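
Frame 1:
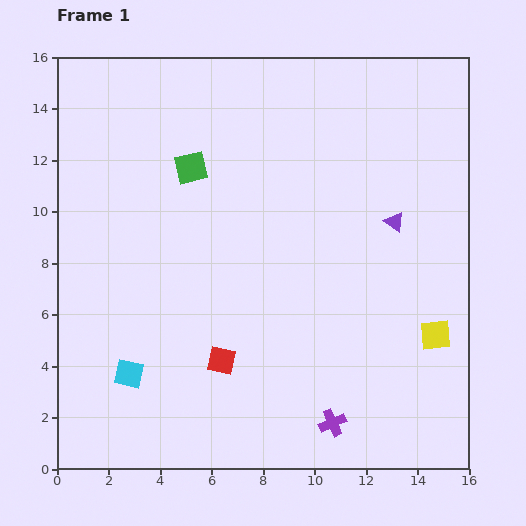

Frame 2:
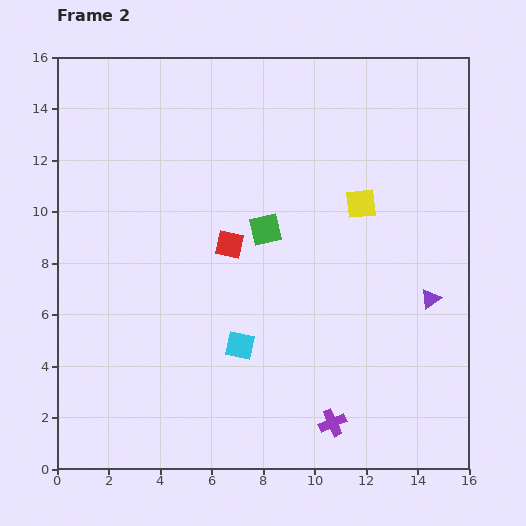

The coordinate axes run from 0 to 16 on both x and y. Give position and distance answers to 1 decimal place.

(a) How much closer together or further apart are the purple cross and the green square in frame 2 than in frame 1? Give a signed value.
-3.4

Distance in frame 1: 11.3. Distance in frame 2: 7.9.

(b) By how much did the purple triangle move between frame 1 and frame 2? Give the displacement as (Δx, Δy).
(1.4, -3.0)

The purple triangle was at (13.1, 9.6) in frame 1 and (14.5, 6.6) in frame 2.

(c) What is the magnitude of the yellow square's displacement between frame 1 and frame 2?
5.9

The yellow square moved from (14.7, 5.2) to (11.8, 10.3), a distance of √(2.9² + 5.1²) ≈ 5.9.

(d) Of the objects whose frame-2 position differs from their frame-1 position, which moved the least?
the purple triangle

(moved 3.3)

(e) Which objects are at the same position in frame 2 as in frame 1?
the purple cross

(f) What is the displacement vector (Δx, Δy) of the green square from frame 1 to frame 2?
(2.9, -2.4)

The green square was at (5.2, 11.7) in frame 1 and (8.1, 9.3) in frame 2.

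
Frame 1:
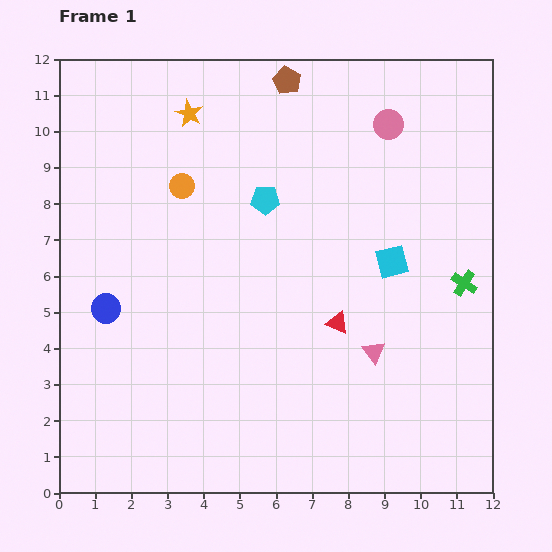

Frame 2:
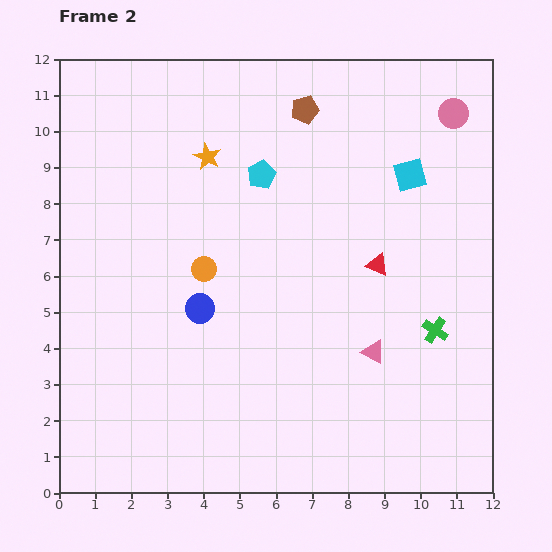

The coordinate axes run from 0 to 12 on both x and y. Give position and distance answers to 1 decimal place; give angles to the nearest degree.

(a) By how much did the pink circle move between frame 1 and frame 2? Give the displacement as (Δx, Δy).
(1.8, 0.3)

The pink circle was at (9.1, 10.2) in frame 1 and (10.9, 10.5) in frame 2.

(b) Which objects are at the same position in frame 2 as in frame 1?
the pink triangle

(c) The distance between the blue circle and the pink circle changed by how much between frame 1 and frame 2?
-0.5

Distance in frame 1: 9.3. Distance in frame 2: 8.8.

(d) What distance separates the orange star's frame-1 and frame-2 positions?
1.3

The orange star moved from (3.6, 10.5) to (4.1, 9.3), a distance of √(0.5² + 1.2²) ≈ 1.3.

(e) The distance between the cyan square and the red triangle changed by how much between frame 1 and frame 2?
+0.4

Distance in frame 1: 2.3. Distance in frame 2: 2.7.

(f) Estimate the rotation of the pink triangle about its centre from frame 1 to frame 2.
25° counter-clockwise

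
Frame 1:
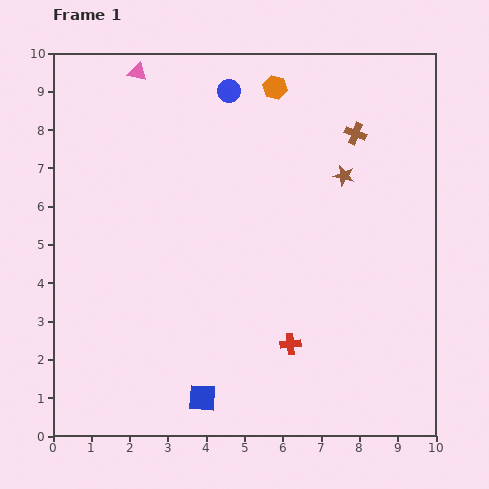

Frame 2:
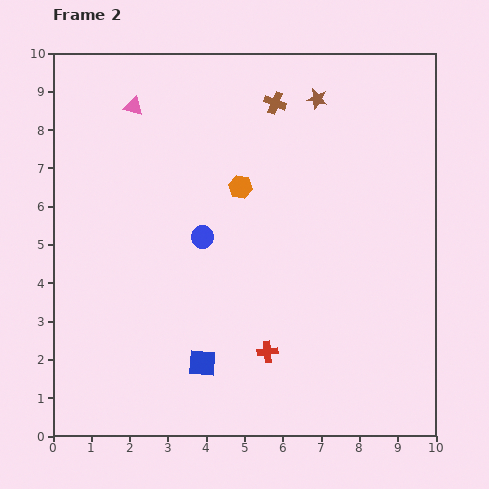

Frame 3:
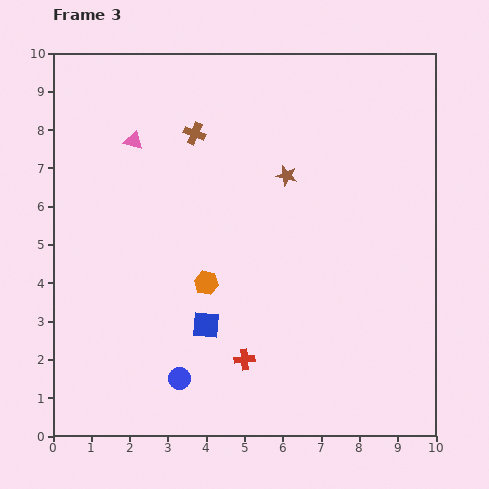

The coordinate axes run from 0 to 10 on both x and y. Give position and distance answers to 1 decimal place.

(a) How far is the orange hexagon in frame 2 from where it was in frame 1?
2.8

The orange hexagon moved from (5.8, 9.1) to (4.9, 6.5), a distance of √(0.9² + 2.6²) ≈ 2.8.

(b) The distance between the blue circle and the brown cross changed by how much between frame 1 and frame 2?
+0.5

Distance in frame 1: 3.5. Distance in frame 2: 4.0.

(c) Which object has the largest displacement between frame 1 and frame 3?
the blue circle

(moved 7.6; next 5.4)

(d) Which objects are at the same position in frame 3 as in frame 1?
none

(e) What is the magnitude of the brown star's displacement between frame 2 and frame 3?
2.2

The brown star moved from (6.9, 8.8) to (6.1, 6.8), a distance of √(0.8² + 2.0²) ≈ 2.2.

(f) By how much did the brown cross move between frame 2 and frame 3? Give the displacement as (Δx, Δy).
(-2.1, -0.8)

The brown cross was at (5.8, 8.7) in frame 2 and (3.7, 7.9) in frame 3.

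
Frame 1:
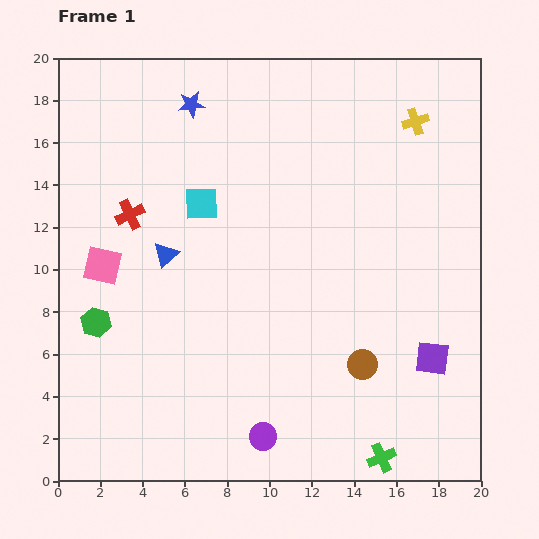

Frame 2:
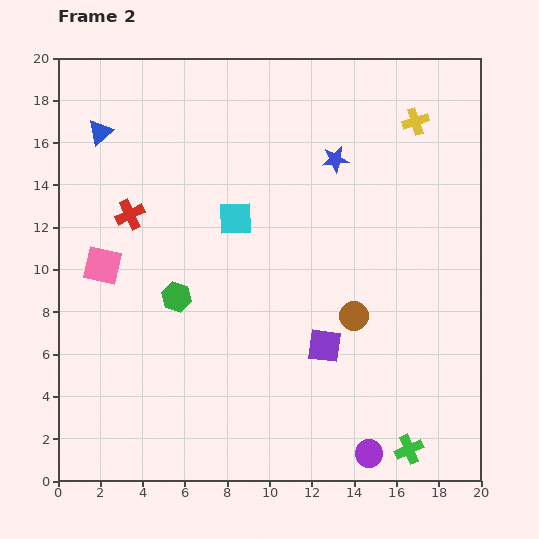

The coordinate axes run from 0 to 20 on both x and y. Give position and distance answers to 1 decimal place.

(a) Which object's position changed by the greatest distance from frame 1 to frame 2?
the blue star

(moved 7.3; next 6.6)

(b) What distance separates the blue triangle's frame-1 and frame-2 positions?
6.6

The blue triangle moved from (5.1, 10.7) to (2.0, 16.5), a distance of √(3.1² + 5.8²) ≈ 6.6.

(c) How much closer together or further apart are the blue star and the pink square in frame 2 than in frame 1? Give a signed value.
+3.4

Distance in frame 1: 8.7. Distance in frame 2: 12.1.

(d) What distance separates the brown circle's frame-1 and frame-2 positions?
2.3

The brown circle moved from (14.4, 5.5) to (14.0, 7.8), a distance of √(0.4² + 2.3²) ≈ 2.3.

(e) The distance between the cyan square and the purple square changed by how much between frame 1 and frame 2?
-5.8

Distance in frame 1: 13.1. Distance in frame 2: 7.3.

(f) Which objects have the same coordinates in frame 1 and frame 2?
the yellow cross, the red cross, the pink square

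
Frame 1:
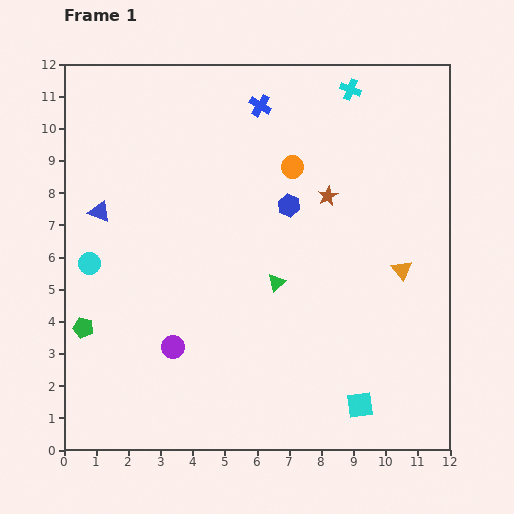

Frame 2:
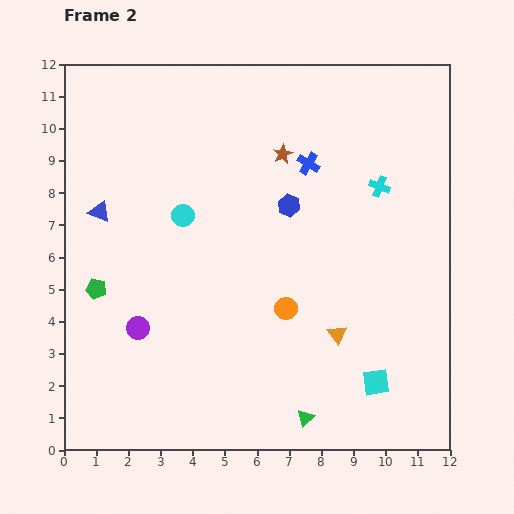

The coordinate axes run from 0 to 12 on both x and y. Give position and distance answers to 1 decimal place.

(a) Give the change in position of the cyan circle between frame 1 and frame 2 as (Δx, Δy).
(2.9, 1.5)

The cyan circle was at (0.8, 5.8) in frame 1 and (3.7, 7.3) in frame 2.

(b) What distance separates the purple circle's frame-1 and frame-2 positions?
1.3

The purple circle moved from (3.4, 3.2) to (2.3, 3.8), a distance of √(1.1² + 0.6²) ≈ 1.3.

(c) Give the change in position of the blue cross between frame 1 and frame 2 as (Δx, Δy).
(1.5, -1.8)

The blue cross was at (6.1, 10.7) in frame 1 and (7.6, 8.9) in frame 2.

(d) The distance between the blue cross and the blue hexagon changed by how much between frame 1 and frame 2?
-1.8

Distance in frame 1: 3.2. Distance in frame 2: 1.4.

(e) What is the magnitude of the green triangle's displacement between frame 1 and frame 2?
4.3

The green triangle moved from (6.6, 5.2) to (7.5, 1.0), a distance of √(0.9² + 4.2²) ≈ 4.3.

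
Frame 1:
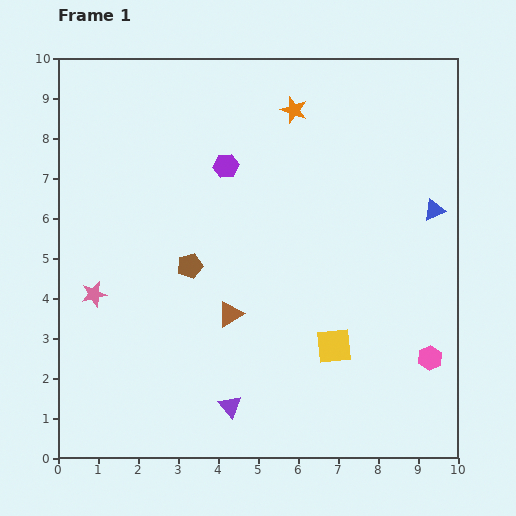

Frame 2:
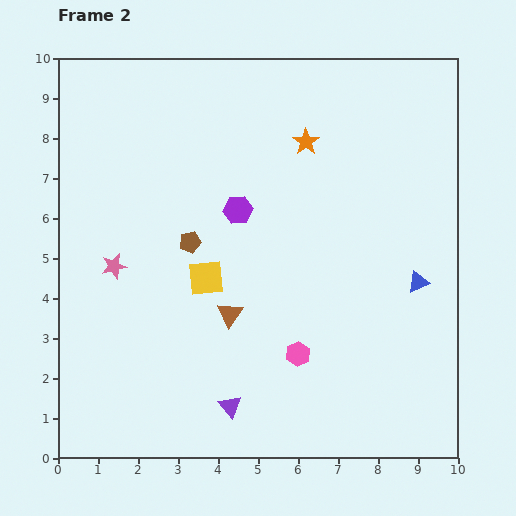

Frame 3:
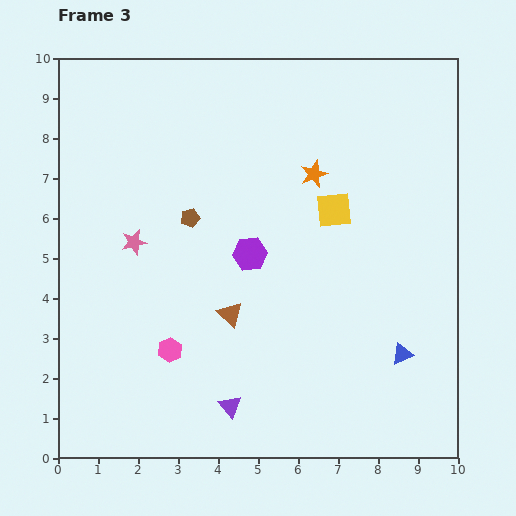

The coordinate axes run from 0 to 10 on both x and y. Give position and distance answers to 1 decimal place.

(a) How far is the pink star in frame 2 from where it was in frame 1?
0.9

The pink star moved from (0.9, 4.1) to (1.4, 4.8), a distance of √(0.5² + 0.7²) ≈ 0.9.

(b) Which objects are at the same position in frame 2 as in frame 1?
the purple triangle, the brown triangle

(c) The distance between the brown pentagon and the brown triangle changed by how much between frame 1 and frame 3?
+1.0

Distance in frame 1: 1.6. Distance in frame 3: 2.6.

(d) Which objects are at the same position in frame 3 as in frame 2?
the purple triangle, the brown triangle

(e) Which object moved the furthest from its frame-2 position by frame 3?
the yellow square

(moved 3.6; next 3.2)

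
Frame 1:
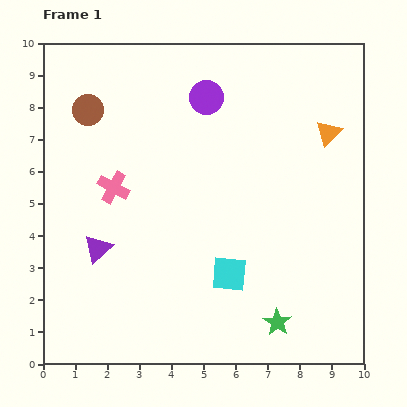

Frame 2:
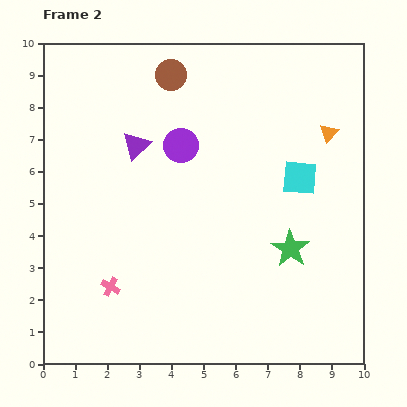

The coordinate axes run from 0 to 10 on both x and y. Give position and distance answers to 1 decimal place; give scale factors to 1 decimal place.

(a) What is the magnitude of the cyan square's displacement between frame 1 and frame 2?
3.7

The cyan square moved from (5.8, 2.8) to (8.0, 5.8), a distance of √(2.2² + 3.0²) ≈ 3.7.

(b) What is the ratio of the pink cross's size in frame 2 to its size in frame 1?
0.6×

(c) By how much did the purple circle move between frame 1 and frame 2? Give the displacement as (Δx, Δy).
(-0.8, -1.5)

The purple circle was at (5.1, 8.3) in frame 1 and (4.3, 6.8) in frame 2.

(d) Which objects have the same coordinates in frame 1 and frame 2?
the orange triangle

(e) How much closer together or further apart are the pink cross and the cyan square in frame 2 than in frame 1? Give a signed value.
+2.3

Distance in frame 1: 4.5. Distance in frame 2: 6.8.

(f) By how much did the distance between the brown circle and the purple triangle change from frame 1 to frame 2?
-1.8

Distance in frame 1: 4.3. Distance in frame 2: 2.5.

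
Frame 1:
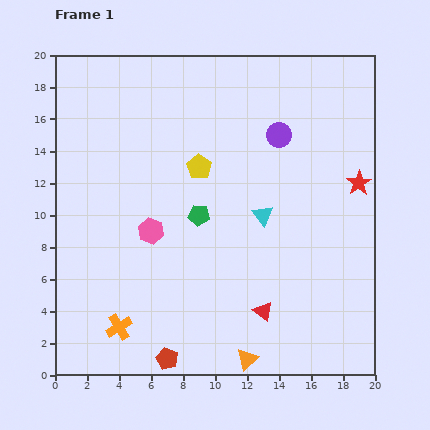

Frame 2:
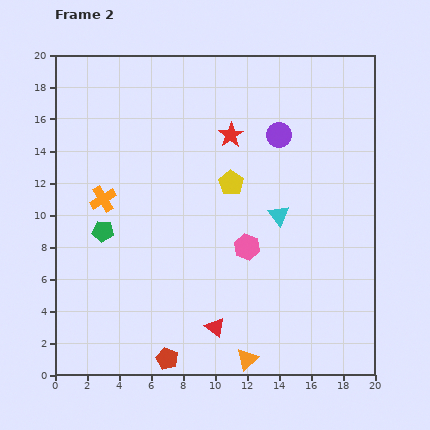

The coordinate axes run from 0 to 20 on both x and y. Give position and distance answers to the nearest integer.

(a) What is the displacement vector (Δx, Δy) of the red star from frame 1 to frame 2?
(-8, 3)

The red star was at (19, 12) in frame 1 and (11, 15) in frame 2.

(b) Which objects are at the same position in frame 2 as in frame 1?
the red pentagon, the orange triangle, the purple circle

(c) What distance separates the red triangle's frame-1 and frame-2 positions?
3

The red triangle moved from (13, 4) to (10, 3), a distance of √(3² + 1²) ≈ 3.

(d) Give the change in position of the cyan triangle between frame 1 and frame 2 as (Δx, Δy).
(1, 0)

The cyan triangle was at (13, 10) in frame 1 and (14, 10) in frame 2.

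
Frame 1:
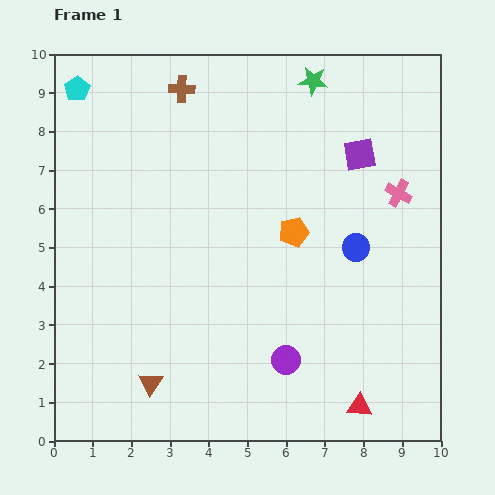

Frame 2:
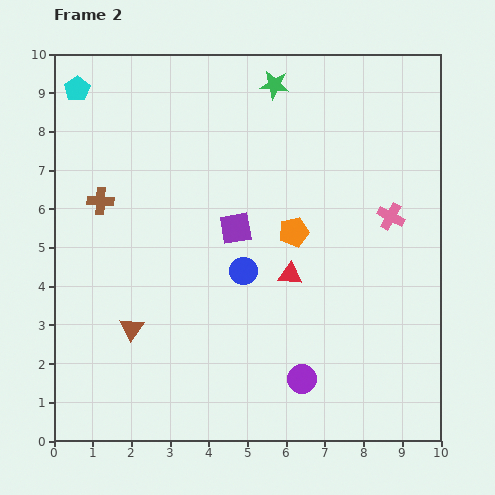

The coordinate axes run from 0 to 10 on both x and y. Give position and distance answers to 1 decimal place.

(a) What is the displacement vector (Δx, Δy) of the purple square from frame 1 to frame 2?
(-3.2, -1.9)

The purple square was at (7.9, 7.4) in frame 1 and (4.7, 5.5) in frame 2.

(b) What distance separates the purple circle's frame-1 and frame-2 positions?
0.6

The purple circle moved from (6.0, 2.1) to (6.4, 1.6), a distance of √(0.4² + 0.5²) ≈ 0.6.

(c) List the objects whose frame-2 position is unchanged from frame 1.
the cyan pentagon, the orange pentagon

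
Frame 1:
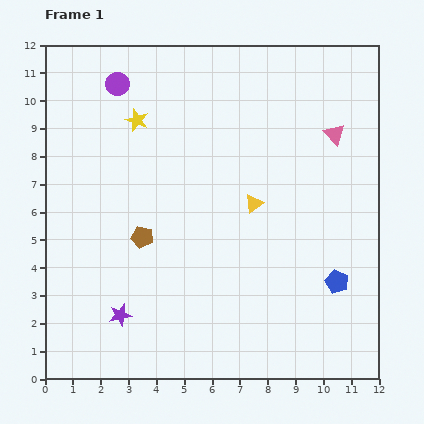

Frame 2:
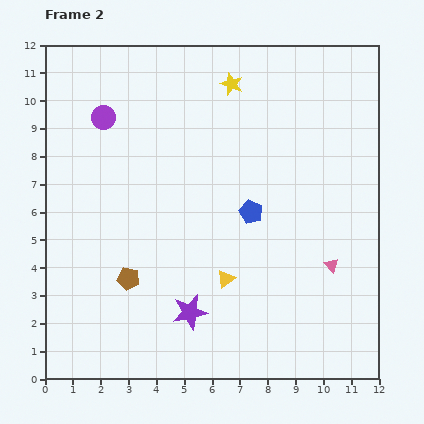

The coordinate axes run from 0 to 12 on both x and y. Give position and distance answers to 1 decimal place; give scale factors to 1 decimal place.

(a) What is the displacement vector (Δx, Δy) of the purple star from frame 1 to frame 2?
(2.5, 0.1)

The purple star was at (2.7, 2.3) in frame 1 and (5.2, 2.4) in frame 2.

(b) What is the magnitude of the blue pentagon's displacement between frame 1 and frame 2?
4.0

The blue pentagon moved from (10.5, 3.5) to (7.4, 6.0), a distance of √(3.1² + 2.5²) ≈ 4.0.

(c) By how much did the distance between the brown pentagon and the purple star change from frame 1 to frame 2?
-0.4

Distance in frame 1: 2.9. Distance in frame 2: 2.5.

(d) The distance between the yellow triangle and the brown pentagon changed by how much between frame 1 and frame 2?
-0.7

Distance in frame 1: 4.2. Distance in frame 2: 3.5.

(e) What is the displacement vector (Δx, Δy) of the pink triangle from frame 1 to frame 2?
(-0.1, -4.7)

The pink triangle was at (10.4, 8.8) in frame 1 and (10.3, 4.1) in frame 2.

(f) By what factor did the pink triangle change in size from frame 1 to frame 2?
0.7×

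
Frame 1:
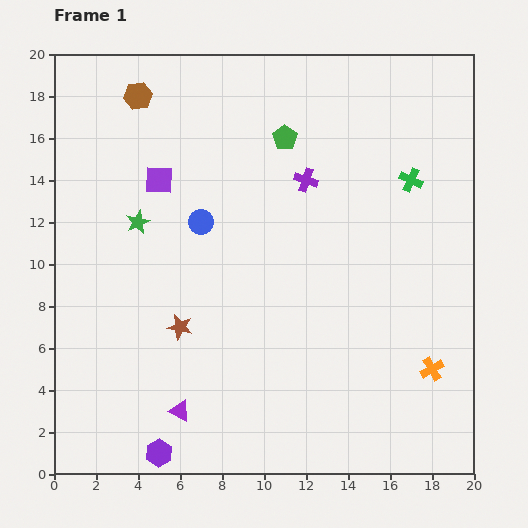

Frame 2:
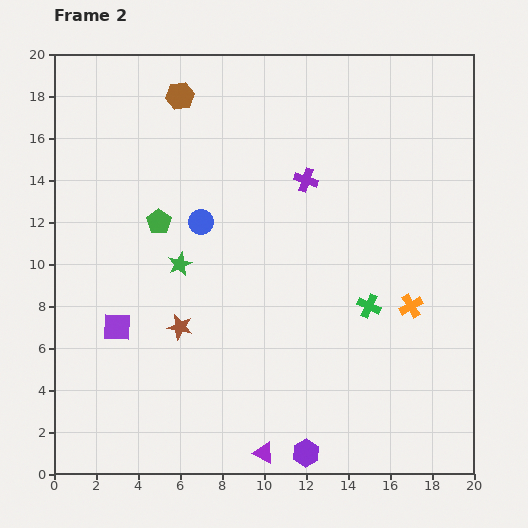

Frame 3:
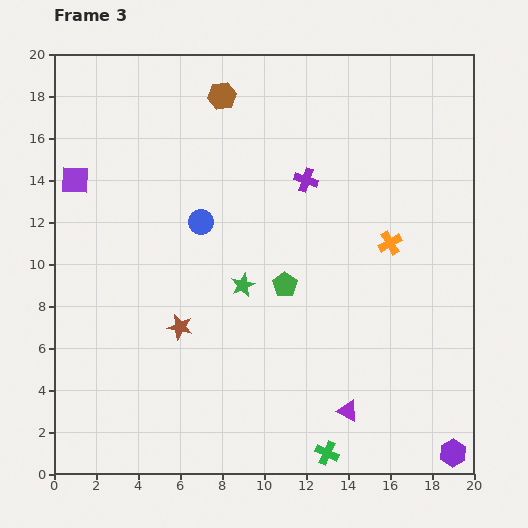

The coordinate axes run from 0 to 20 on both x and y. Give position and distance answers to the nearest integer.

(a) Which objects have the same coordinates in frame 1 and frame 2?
the purple cross, the brown star, the blue circle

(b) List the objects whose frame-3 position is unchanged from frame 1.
the purple cross, the brown star, the blue circle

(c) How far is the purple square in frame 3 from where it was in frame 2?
7

The purple square moved from (3, 7) to (1, 14), a distance of √(2² + 7²) ≈ 7.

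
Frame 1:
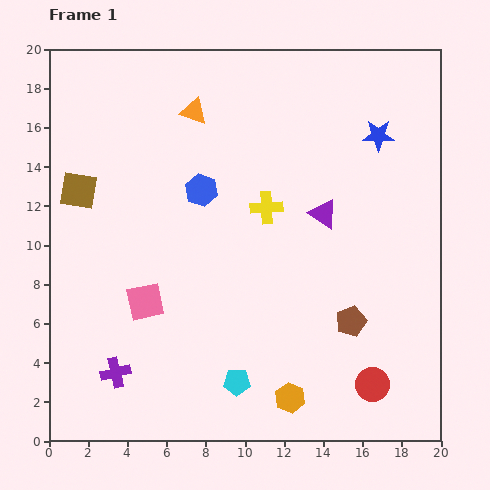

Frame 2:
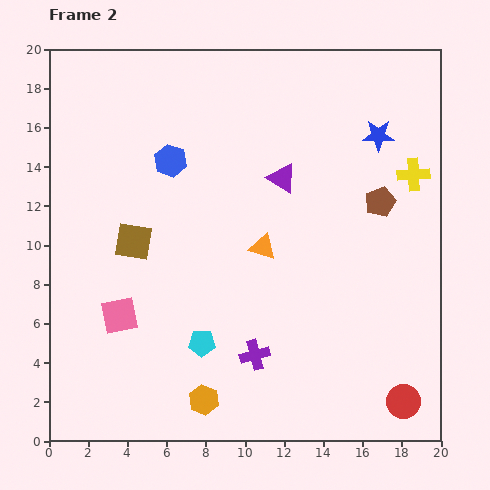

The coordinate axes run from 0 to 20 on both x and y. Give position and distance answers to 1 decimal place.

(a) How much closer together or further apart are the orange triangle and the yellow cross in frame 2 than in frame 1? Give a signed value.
+2.4

Distance in frame 1: 6.1. Distance in frame 2: 8.5.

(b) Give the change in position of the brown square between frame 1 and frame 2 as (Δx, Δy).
(2.8, -2.6)

The brown square was at (1.5, 12.8) in frame 1 and (4.3, 10.2) in frame 2.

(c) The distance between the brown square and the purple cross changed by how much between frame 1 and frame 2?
-1.0

Distance in frame 1: 9.5. Distance in frame 2: 8.5.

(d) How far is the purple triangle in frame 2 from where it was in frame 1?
2.8

The purple triangle moved from (14.0, 11.6) to (11.9, 13.4), a distance of √(2.1² + 1.8²) ≈ 2.8.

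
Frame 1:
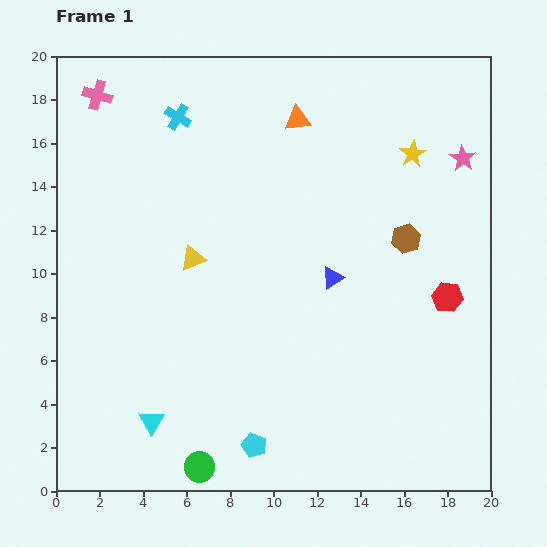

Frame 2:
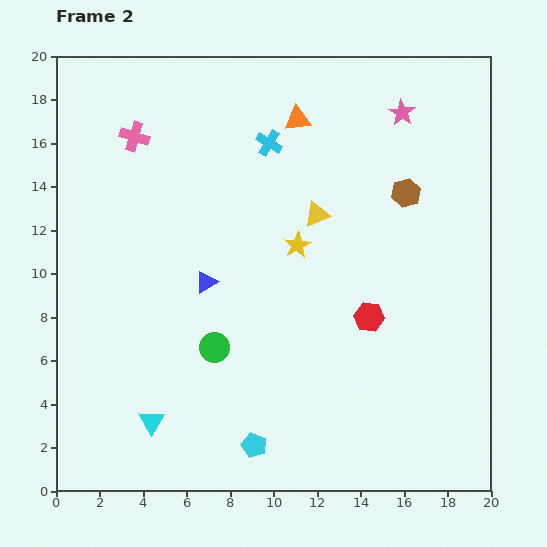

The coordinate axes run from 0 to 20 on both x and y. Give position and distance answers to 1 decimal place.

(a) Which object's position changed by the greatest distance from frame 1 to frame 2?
the yellow star

(moved 6.8; next 6.0)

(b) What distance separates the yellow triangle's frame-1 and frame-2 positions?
6.0

The yellow triangle moved from (6.3, 10.7) to (12.0, 12.7), a distance of √(5.7² + 2.0²) ≈ 6.0.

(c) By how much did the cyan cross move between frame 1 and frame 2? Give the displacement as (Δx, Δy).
(4.2, -1.2)

The cyan cross was at (5.6, 17.2) in frame 1 and (9.8, 16.0) in frame 2.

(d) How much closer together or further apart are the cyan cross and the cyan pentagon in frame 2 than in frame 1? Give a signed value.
-1.6

Distance in frame 1: 15.5. Distance in frame 2: 13.9.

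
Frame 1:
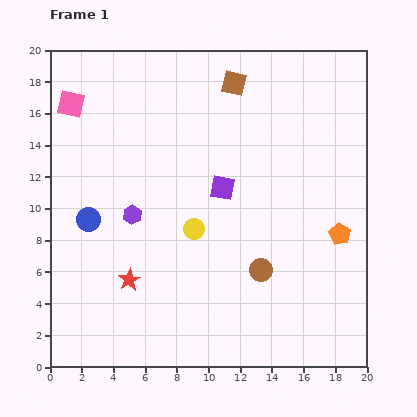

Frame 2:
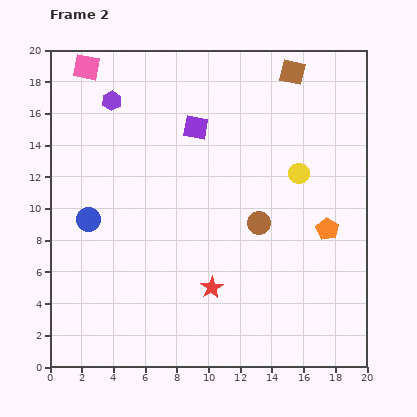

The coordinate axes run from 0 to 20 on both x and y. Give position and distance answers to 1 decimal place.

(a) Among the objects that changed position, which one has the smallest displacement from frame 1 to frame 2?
the orange pentagon

(moved 0.9)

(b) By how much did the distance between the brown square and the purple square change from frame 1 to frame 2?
+0.4

Distance in frame 1: 6.6. Distance in frame 2: 7.0.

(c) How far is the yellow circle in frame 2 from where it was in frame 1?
7.5

The yellow circle moved from (9.1, 8.7) to (15.7, 12.2), a distance of √(6.6² + 3.5²) ≈ 7.5.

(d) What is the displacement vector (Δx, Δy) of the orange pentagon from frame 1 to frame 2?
(-0.8, 0.3)

The orange pentagon was at (18.3, 8.4) in frame 1 and (17.5, 8.7) in frame 2.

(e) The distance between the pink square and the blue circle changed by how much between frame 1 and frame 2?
+2.2

Distance in frame 1: 7.4. Distance in frame 2: 9.6.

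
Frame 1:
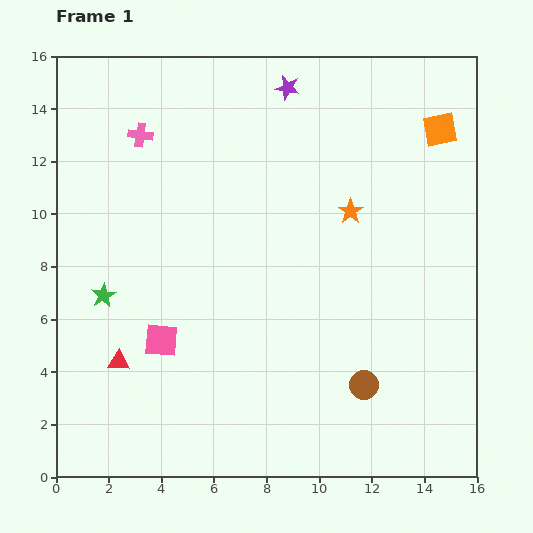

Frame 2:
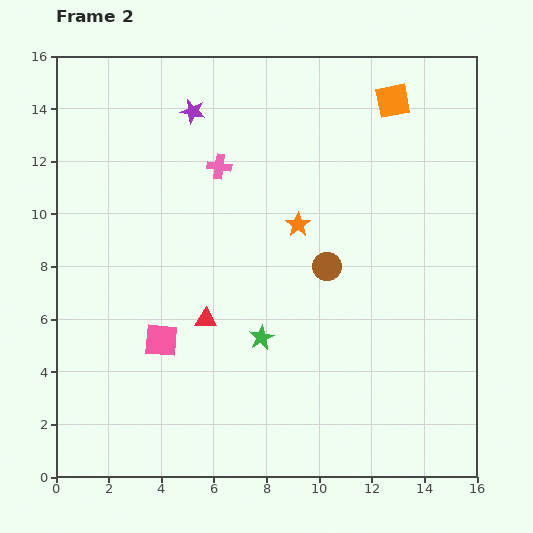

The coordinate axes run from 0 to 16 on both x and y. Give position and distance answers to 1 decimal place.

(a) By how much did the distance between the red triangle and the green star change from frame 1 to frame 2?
-0.4

Distance in frame 1: 2.6. Distance in frame 2: 2.2.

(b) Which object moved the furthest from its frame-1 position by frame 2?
the green star

(moved 6.2; next 4.7)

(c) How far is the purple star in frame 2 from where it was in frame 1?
3.7

The purple star moved from (8.8, 14.8) to (5.2, 13.9), a distance of √(3.6² + 0.9²) ≈ 3.7.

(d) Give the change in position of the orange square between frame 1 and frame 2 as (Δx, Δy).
(-1.8, 1.1)

The orange square was at (14.6, 13.2) in frame 1 and (12.8, 14.3) in frame 2.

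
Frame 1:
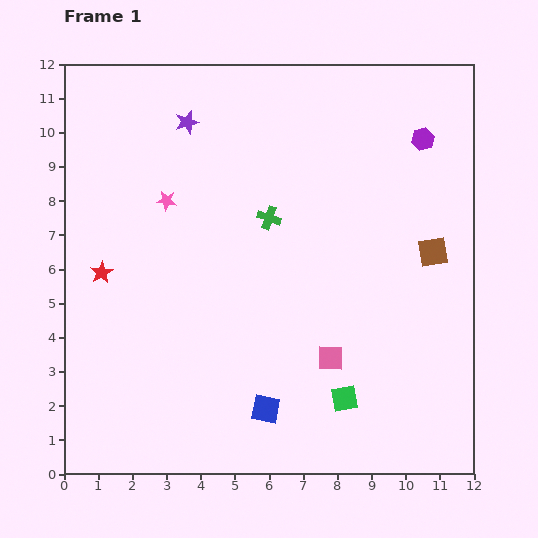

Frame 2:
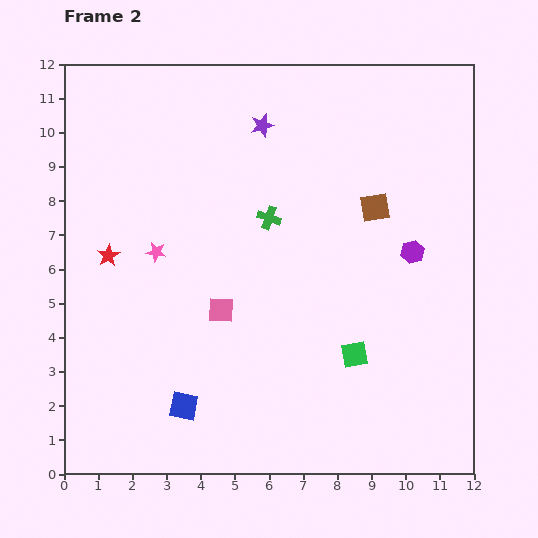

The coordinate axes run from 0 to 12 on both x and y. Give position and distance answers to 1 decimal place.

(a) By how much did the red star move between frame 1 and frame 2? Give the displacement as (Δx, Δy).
(0.2, 0.5)

The red star was at (1.1, 5.9) in frame 1 and (1.3, 6.4) in frame 2.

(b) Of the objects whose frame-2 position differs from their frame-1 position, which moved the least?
the red star

(moved 0.5)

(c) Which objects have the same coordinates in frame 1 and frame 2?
the green cross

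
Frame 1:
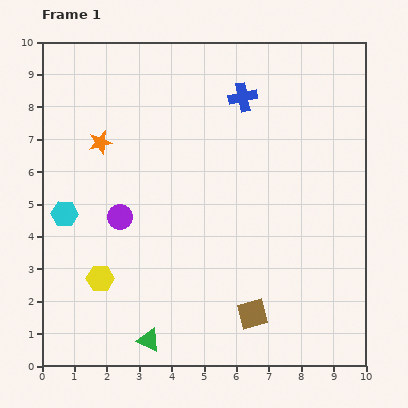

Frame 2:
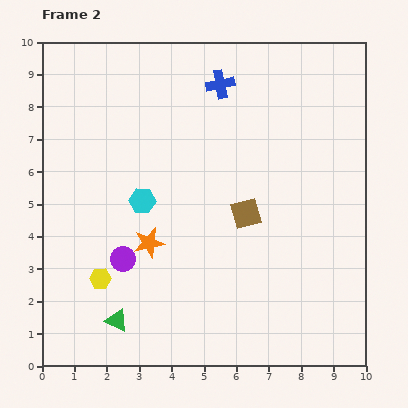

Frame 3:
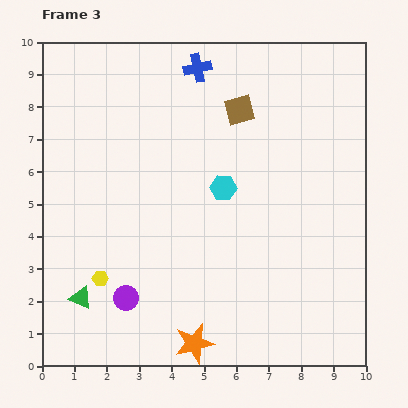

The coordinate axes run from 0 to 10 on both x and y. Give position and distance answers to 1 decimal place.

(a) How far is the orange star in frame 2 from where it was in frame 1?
3.4

The orange star moved from (1.8, 6.9) to (3.3, 3.8), a distance of √(1.5² + 3.1²) ≈ 3.4.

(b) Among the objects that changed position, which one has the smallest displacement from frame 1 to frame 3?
the blue cross

(moved 1.7)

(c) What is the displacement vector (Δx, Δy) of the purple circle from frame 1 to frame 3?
(0.2, -2.5)

The purple circle was at (2.4, 4.6) in frame 1 and (2.6, 2.1) in frame 3.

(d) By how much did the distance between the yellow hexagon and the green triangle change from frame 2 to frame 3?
-0.6

Distance in frame 2: 1.4. Distance in frame 3: 0.8.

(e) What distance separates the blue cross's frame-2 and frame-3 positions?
0.9

The blue cross moved from (5.5, 8.7) to (4.8, 9.2), a distance of √(0.7² + 0.5²) ≈ 0.9.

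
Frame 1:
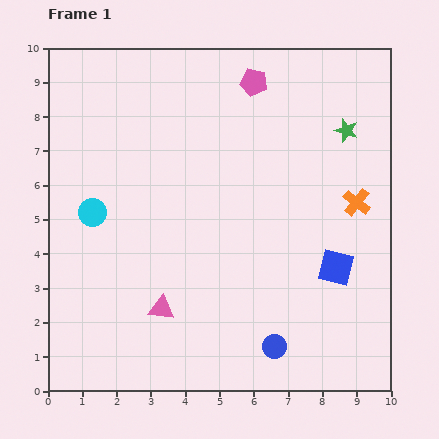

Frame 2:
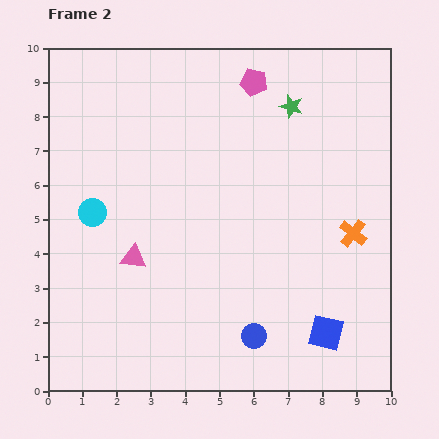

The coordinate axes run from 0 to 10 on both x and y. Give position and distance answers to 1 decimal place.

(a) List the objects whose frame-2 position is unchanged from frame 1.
the cyan circle, the pink pentagon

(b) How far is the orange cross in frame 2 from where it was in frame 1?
0.9

The orange cross moved from (9.0, 5.5) to (8.9, 4.6), a distance of √(0.1² + 0.9²) ≈ 0.9.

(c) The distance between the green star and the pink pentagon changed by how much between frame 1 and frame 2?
-1.7

Distance in frame 1: 3.0. Distance in frame 2: 1.3.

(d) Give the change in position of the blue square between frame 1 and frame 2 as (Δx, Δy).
(-0.3, -1.9)

The blue square was at (8.4, 3.6) in frame 1 and (8.1, 1.7) in frame 2.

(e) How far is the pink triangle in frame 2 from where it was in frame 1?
1.7

The pink triangle moved from (3.3, 2.4) to (2.5, 3.9), a distance of √(0.8² + 1.5²) ≈ 1.7.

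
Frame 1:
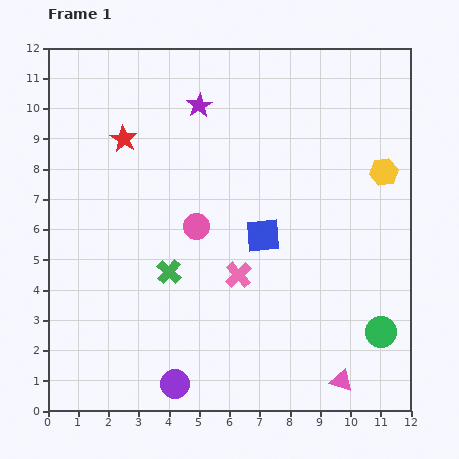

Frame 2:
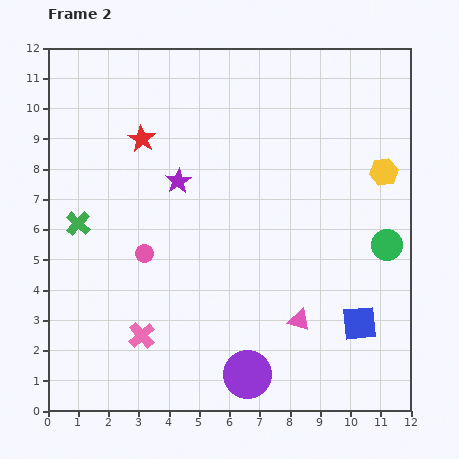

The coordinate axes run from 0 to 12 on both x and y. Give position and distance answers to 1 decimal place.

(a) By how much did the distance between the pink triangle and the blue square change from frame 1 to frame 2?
-3.5

Distance in frame 1: 5.5. Distance in frame 2: 2.0.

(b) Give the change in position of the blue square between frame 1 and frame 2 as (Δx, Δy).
(3.2, -2.9)

The blue square was at (7.1, 5.8) in frame 1 and (10.3, 2.9) in frame 2.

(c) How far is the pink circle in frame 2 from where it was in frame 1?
1.9

The pink circle moved from (4.9, 6.1) to (3.2, 5.2), a distance of √(1.7² + 0.9²) ≈ 1.9.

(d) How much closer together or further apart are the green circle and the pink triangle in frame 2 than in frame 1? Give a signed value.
+1.7

Distance in frame 1: 2.1. Distance in frame 2: 3.8.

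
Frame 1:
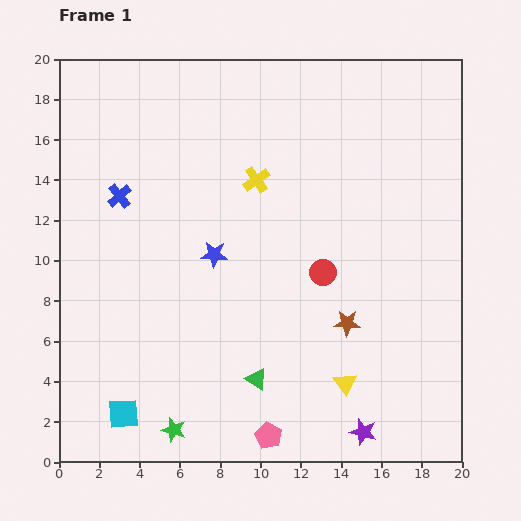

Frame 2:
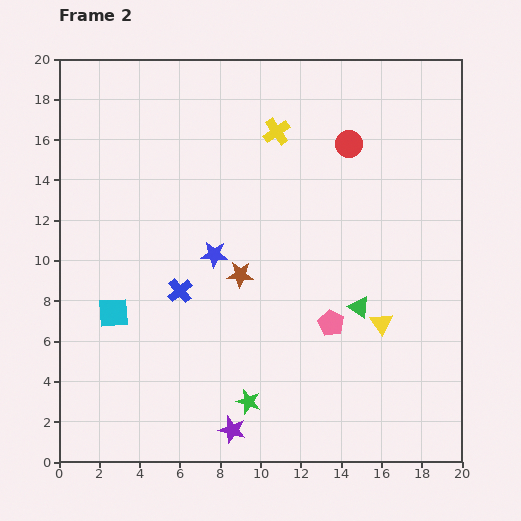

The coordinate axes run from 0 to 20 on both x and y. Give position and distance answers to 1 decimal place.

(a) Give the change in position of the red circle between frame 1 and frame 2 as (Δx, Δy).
(1.3, 6.4)

The red circle was at (13.1, 9.4) in frame 1 and (14.4, 15.8) in frame 2.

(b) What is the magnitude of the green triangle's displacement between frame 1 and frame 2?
6.2

The green triangle moved from (9.8, 4.1) to (14.9, 7.7), a distance of √(5.1² + 3.6²) ≈ 6.2.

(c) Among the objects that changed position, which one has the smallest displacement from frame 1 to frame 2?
the yellow cross

(moved 2.6)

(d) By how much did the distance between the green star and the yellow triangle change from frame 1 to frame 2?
-1.1

Distance in frame 1: 8.8. Distance in frame 2: 7.7.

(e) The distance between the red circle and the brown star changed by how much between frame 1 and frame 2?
+5.7

Distance in frame 1: 2.8. Distance in frame 2: 8.5.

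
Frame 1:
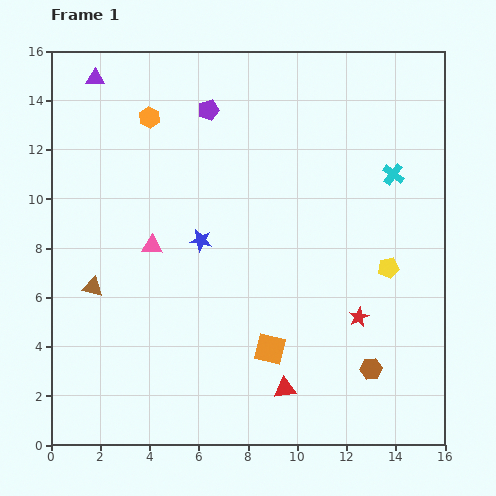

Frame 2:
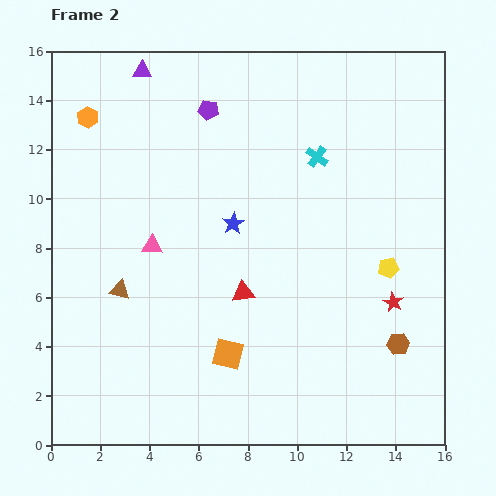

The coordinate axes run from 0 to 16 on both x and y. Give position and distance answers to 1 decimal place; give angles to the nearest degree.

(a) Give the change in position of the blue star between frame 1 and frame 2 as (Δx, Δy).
(1.3, 0.7)

The blue star was at (6.1, 8.3) in frame 1 and (7.4, 9.0) in frame 2.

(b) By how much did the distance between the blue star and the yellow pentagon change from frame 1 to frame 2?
-1.1

Distance in frame 1: 7.7. Distance in frame 2: 6.6.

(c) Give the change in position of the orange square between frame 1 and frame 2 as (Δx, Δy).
(-1.7, -0.2)

The orange square was at (8.9, 3.9) in frame 1 and (7.2, 3.7) in frame 2.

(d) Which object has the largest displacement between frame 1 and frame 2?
the red triangle

(moved 4.3; next 3.2)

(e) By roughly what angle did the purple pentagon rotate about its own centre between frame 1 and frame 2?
26° clockwise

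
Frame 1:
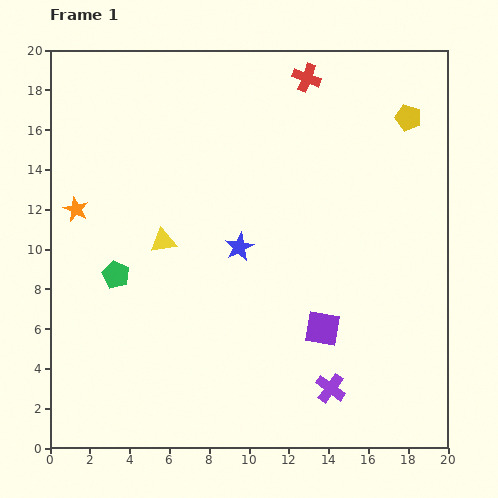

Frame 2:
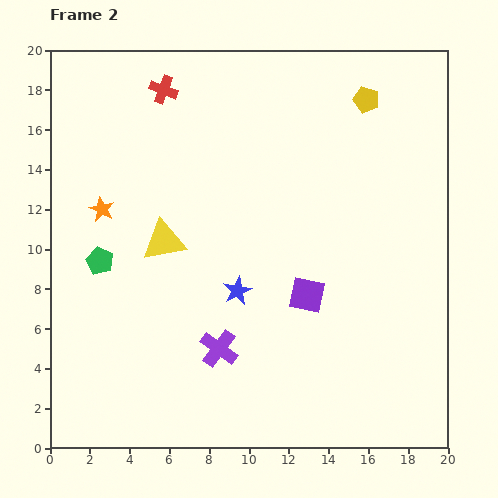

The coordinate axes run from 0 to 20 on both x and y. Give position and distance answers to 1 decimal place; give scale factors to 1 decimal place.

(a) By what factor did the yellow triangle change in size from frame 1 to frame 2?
1.7×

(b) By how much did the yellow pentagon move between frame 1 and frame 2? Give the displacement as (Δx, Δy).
(-2.1, 0.9)

The yellow pentagon was at (18.0, 16.6) in frame 1 and (15.9, 17.5) in frame 2.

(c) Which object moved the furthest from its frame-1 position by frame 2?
the red cross

(moved 7.2; next 5.9)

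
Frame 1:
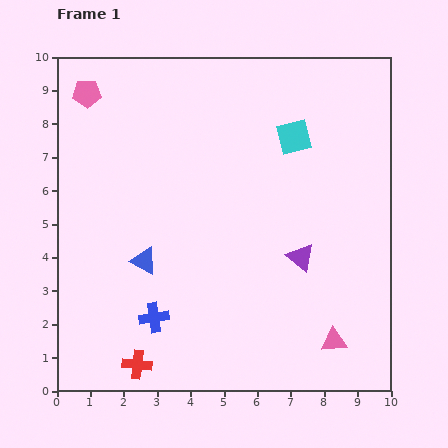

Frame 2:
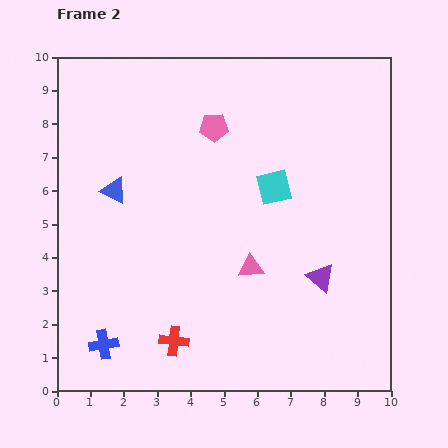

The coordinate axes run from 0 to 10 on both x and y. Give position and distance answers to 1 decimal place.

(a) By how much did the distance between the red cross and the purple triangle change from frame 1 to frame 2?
-1.1

Distance in frame 1: 5.9. Distance in frame 2: 4.8.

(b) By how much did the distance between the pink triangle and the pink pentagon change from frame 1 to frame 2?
-6.2

Distance in frame 1: 10.5. Distance in frame 2: 4.3.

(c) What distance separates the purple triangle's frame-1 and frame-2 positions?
0.8

The purple triangle moved from (7.3, 4.0) to (7.9, 3.4), a distance of √(0.6² + 0.6²) ≈ 0.8.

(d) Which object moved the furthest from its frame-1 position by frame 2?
the pink pentagon

(moved 3.9; next 3.3)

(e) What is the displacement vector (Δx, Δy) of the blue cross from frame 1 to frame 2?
(-1.5, -0.8)

The blue cross was at (2.9, 2.2) in frame 1 and (1.4, 1.4) in frame 2.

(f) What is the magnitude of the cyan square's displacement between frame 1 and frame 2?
1.6

The cyan square moved from (7.1, 7.6) to (6.5, 6.1), a distance of √(0.6² + 1.5²) ≈ 1.6.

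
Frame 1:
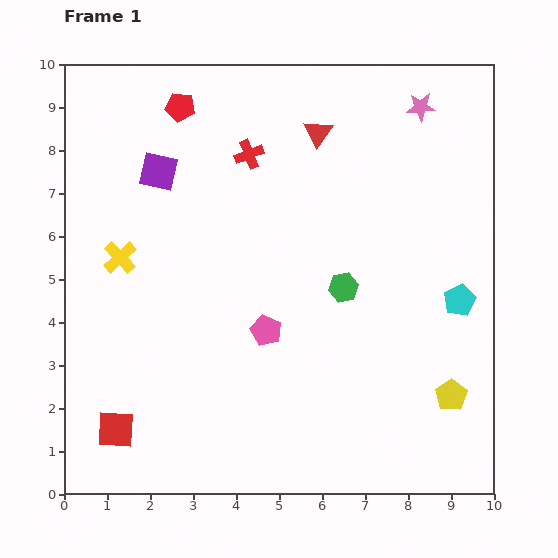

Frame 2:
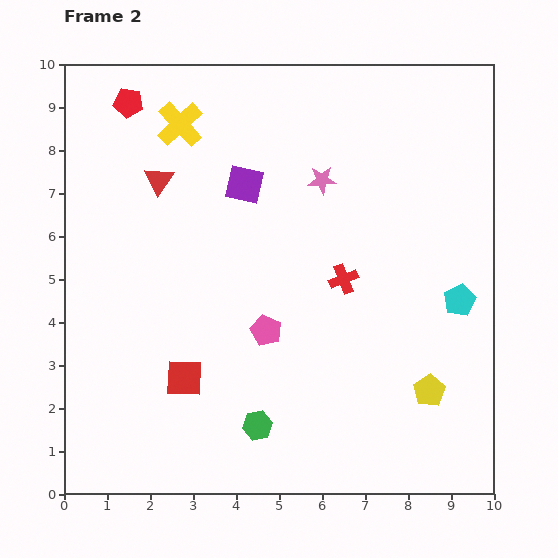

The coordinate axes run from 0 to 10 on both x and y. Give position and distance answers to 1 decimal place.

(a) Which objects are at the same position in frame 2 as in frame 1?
the cyan pentagon, the pink pentagon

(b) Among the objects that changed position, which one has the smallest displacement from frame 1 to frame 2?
the yellow pentagon

(moved 0.5)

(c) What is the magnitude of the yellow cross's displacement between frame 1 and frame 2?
3.4

The yellow cross moved from (1.3, 5.5) to (2.7, 8.6), a distance of √(1.4² + 3.1²) ≈ 3.4.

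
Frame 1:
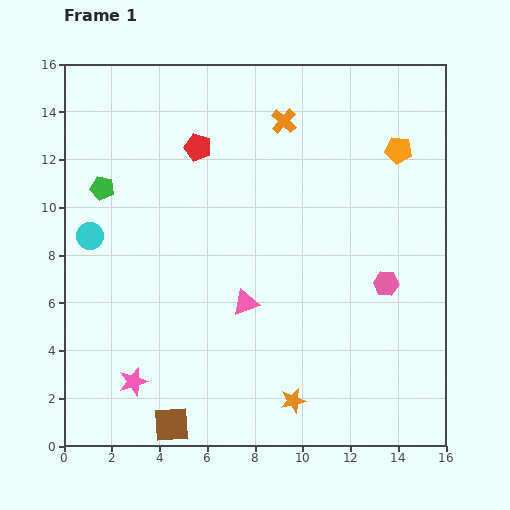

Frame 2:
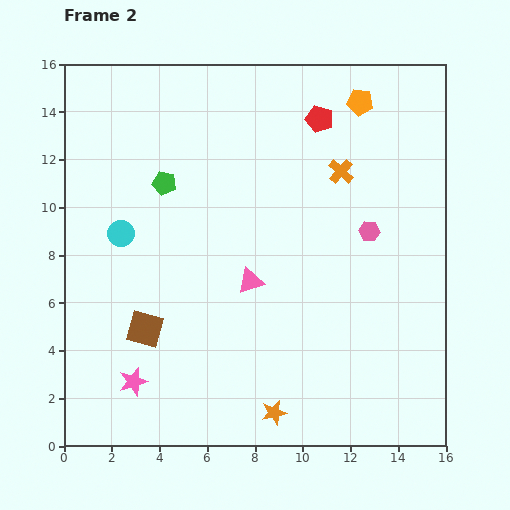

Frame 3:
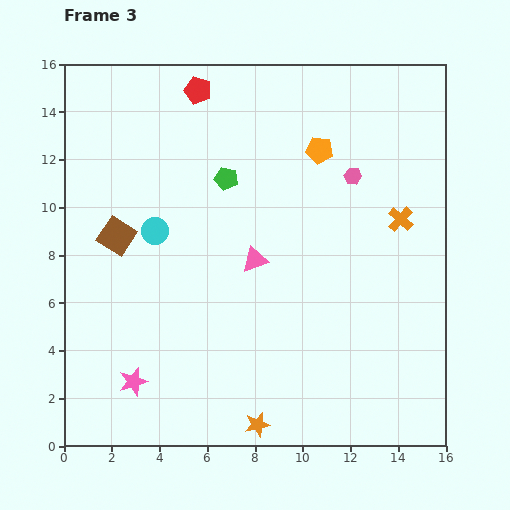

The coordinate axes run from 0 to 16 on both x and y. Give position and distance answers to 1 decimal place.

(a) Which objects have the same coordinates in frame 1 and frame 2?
the pink star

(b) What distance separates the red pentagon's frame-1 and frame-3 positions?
2.4

The red pentagon moved from (5.6, 12.5) to (5.6, 14.9), a distance of √(0.0² + 2.4²) ≈ 2.4.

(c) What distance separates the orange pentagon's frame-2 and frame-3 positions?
2.6

The orange pentagon moved from (12.4, 14.4) to (10.7, 12.4), a distance of √(1.7² + 2.0²) ≈ 2.6.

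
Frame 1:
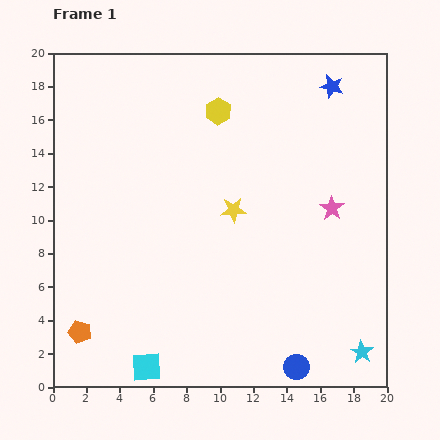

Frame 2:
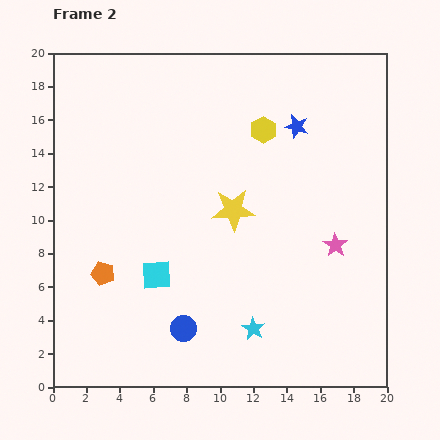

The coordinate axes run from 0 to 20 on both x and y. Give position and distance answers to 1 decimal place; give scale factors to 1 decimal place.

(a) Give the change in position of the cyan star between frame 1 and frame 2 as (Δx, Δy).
(-6.5, 1.4)

The cyan star was at (18.5, 2.1) in frame 1 and (12.0, 3.5) in frame 2.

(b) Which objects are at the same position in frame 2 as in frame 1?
the yellow star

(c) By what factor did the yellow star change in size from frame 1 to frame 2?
1.7×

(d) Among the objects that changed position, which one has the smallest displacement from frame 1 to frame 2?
the pink star

(moved 2.2)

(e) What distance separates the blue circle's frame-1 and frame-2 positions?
7.2

The blue circle moved from (14.6, 1.2) to (7.8, 3.5), a distance of √(6.8² + 2.3²) ≈ 7.2.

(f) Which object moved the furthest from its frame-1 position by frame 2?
the blue circle

(moved 7.2; next 6.6)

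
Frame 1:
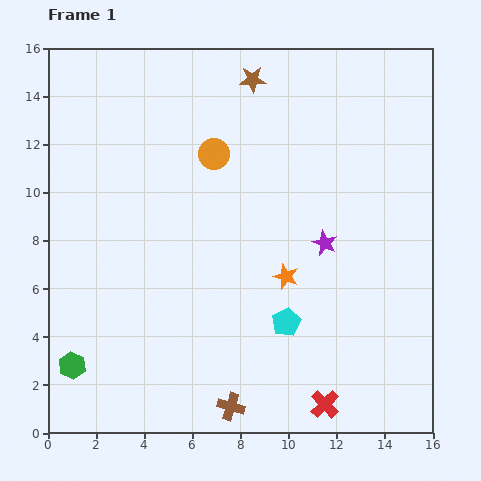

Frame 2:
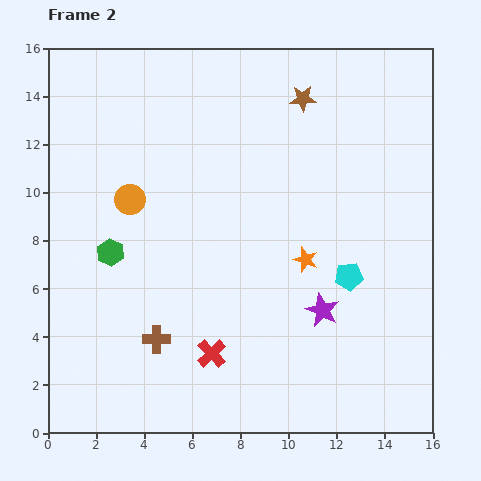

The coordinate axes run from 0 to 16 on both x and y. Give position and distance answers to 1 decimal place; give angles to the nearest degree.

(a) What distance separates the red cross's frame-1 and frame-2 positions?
5.1

The red cross moved from (11.5, 1.2) to (6.8, 3.3), a distance of √(4.7² + 2.1²) ≈ 5.1.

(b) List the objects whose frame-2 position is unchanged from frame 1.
none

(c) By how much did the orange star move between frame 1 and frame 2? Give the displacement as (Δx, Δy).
(0.8, 0.7)

The orange star was at (9.9, 6.5) in frame 1 and (10.7, 7.2) in frame 2.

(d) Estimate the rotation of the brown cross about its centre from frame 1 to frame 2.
17° counter-clockwise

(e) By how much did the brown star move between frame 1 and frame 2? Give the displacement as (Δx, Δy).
(2.1, -0.8)

The brown star was at (8.5, 14.7) in frame 1 and (10.6, 13.9) in frame 2.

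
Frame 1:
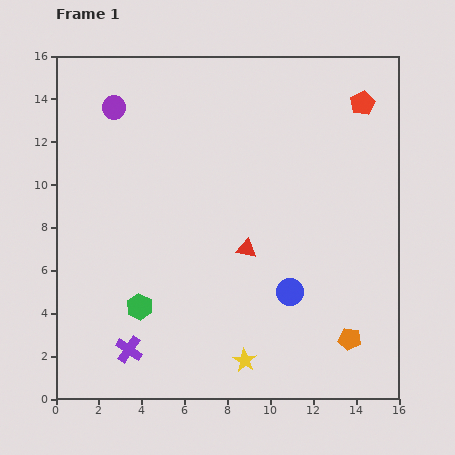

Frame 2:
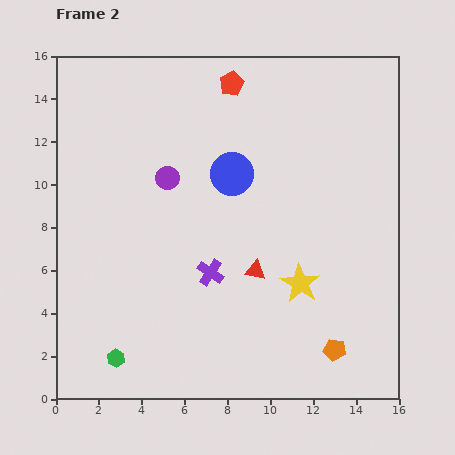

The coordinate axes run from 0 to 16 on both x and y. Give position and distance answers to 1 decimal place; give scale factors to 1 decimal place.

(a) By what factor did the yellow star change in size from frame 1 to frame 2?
1.7×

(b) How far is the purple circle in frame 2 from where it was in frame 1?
4.1

The purple circle moved from (2.7, 13.6) to (5.2, 10.3), a distance of √(2.5² + 3.3²) ≈ 4.1.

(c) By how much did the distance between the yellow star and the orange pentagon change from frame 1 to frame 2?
-1.5

Distance in frame 1: 5.0. Distance in frame 2: 3.5.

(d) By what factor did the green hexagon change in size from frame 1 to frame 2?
0.7×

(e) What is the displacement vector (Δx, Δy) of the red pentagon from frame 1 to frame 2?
(-6.1, 0.9)

The red pentagon was at (14.3, 13.8) in frame 1 and (8.2, 14.7) in frame 2.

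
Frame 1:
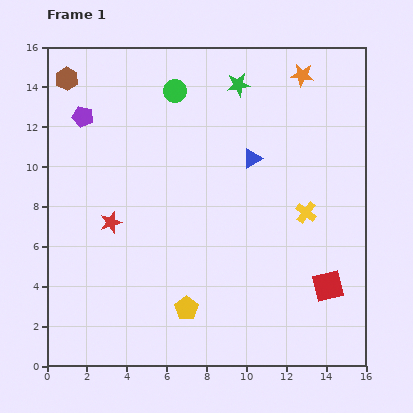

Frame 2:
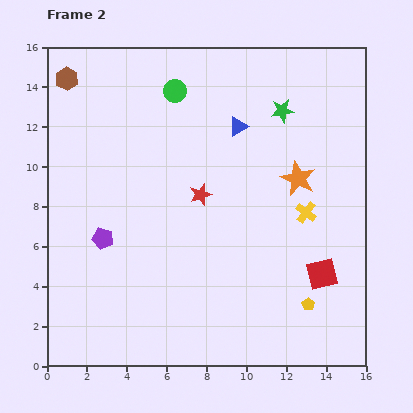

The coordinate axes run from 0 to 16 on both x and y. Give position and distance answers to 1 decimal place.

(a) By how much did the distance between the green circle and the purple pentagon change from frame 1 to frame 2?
+3.4

Distance in frame 1: 4.8. Distance in frame 2: 8.2.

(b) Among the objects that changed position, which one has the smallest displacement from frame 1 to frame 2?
the red square

(moved 0.7)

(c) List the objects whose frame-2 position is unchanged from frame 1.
the brown hexagon, the green circle, the yellow cross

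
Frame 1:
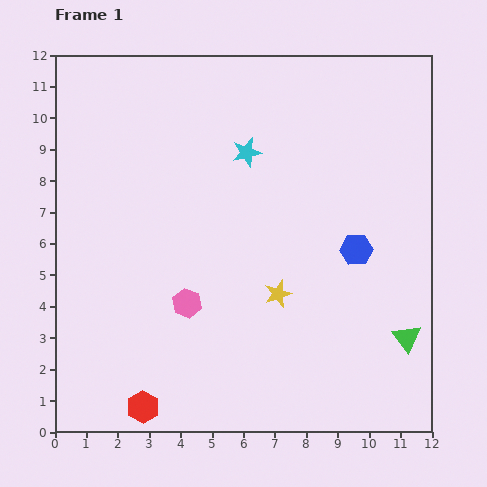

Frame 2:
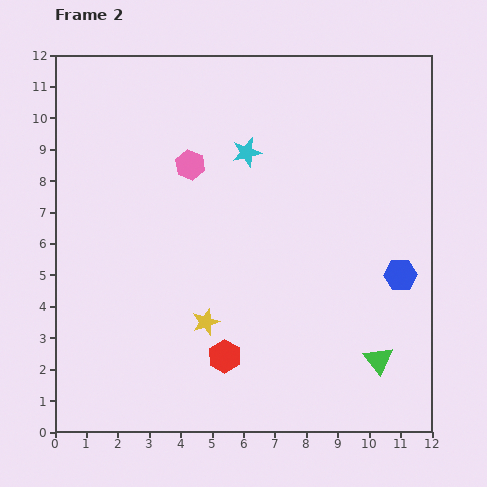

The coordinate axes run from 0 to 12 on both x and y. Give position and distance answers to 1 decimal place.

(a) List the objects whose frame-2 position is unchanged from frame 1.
the cyan star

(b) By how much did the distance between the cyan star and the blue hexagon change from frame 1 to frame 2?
+1.6

Distance in frame 1: 4.7. Distance in frame 2: 6.3.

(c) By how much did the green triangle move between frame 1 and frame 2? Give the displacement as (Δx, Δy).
(-0.9, -0.7)

The green triangle was at (11.2, 3.0) in frame 1 and (10.3, 2.3) in frame 2.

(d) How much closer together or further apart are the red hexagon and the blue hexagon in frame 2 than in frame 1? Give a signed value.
-2.2

Distance in frame 1: 8.4. Distance in frame 2: 6.2.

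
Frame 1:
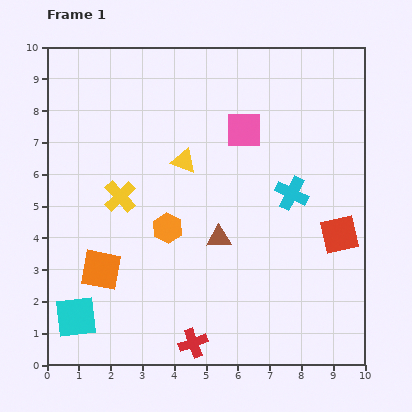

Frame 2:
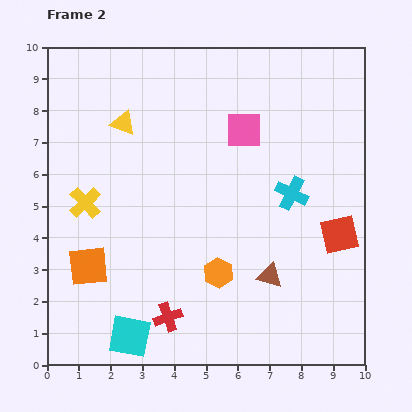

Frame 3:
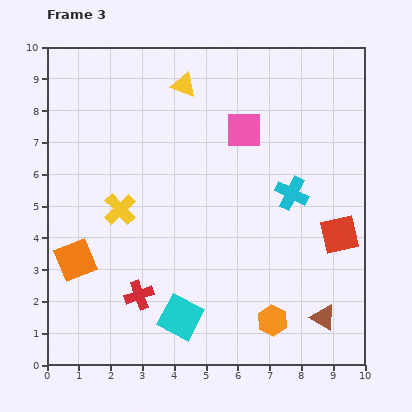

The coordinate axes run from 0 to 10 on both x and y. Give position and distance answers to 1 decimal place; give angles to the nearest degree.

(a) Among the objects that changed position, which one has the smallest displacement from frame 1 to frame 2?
the orange square

(moved 0.4)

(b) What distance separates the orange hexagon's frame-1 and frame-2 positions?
2.1

The orange hexagon moved from (3.8, 4.3) to (5.4, 2.9), a distance of √(1.6² + 1.4²) ≈ 2.1.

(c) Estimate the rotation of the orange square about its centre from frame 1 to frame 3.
33° counter-clockwise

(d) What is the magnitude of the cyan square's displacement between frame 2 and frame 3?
1.7

The cyan square moved from (2.6, 0.9) to (4.2, 1.5), a distance of √(1.6² + 0.6²) ≈ 1.7.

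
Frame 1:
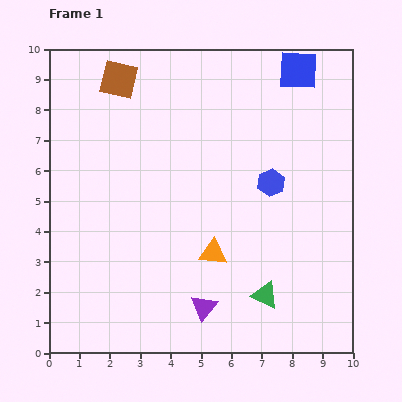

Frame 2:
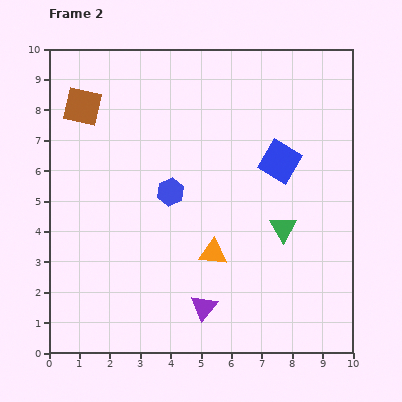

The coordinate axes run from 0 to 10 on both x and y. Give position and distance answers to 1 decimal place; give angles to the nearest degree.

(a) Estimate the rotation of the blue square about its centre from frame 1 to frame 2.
27° clockwise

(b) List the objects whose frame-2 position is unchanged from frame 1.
the purple triangle, the orange triangle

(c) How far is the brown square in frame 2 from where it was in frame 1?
1.5

The brown square moved from (2.3, 9.0) to (1.1, 8.1), a distance of √(1.2² + 0.9²) ≈ 1.5.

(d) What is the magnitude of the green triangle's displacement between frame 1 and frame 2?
2.3

The green triangle moved from (7.1, 1.9) to (7.7, 4.1), a distance of √(0.6² + 2.2²) ≈ 2.3.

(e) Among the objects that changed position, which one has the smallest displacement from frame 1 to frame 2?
the brown square

(moved 1.5)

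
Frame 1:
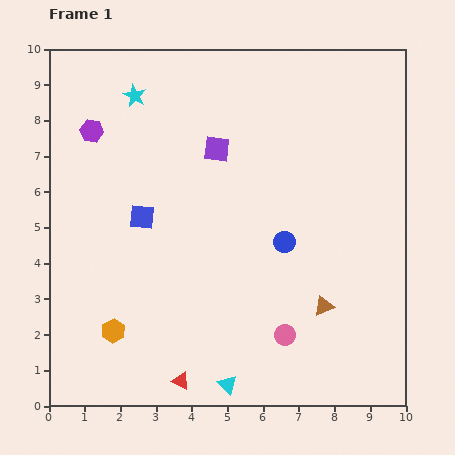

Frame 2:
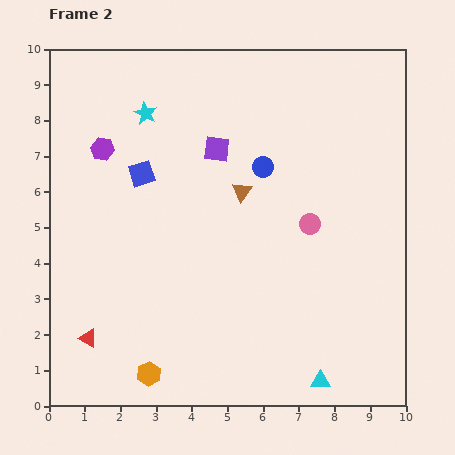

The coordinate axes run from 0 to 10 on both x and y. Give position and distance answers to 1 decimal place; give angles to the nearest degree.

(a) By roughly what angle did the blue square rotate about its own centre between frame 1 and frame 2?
23° counter-clockwise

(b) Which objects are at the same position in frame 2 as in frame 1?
the purple square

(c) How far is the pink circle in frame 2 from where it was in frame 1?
3.2

The pink circle moved from (6.6, 2.0) to (7.3, 5.1), a distance of √(0.7² + 3.1²) ≈ 3.2.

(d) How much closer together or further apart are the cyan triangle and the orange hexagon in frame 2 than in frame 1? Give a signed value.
+1.3

Distance in frame 1: 3.5. Distance in frame 2: 4.8.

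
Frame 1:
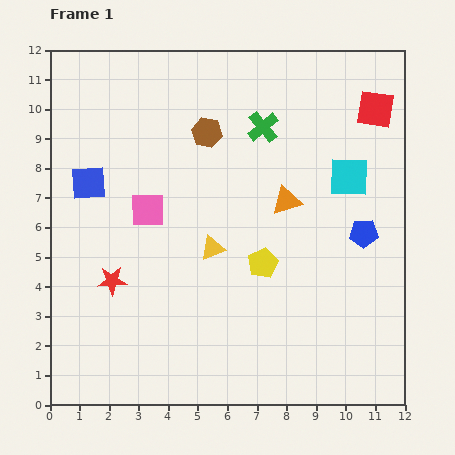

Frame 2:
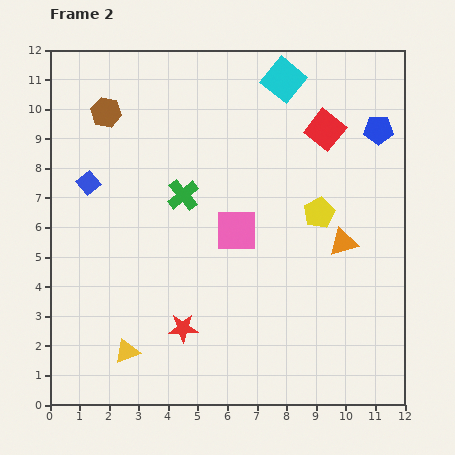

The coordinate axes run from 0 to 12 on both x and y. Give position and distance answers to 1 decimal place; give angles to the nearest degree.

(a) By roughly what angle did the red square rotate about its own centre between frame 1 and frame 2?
30° clockwise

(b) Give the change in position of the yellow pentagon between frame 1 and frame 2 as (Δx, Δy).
(1.9, 1.7)

The yellow pentagon was at (7.2, 4.8) in frame 1 and (9.1, 6.5) in frame 2.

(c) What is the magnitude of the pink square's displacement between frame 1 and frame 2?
3.1

The pink square moved from (3.3, 6.6) to (6.3, 5.9), a distance of √(3.0² + 0.7²) ≈ 3.1.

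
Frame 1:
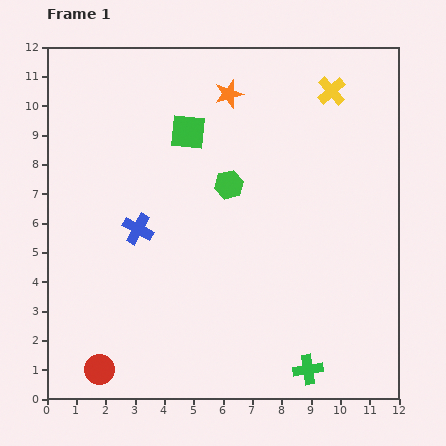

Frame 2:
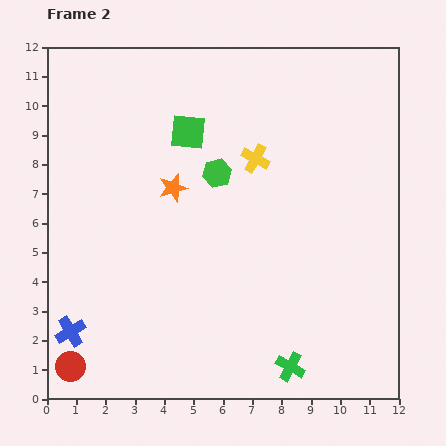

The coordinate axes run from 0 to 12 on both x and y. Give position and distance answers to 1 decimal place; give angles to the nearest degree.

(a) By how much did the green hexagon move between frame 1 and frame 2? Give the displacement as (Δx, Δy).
(-0.4, 0.4)

The green hexagon was at (6.2, 7.3) in frame 1 and (5.8, 7.7) in frame 2.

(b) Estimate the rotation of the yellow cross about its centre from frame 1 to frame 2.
19° counter-clockwise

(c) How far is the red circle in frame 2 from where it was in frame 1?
1.0

The red circle moved from (1.8, 1.0) to (0.8, 1.1), a distance of √(1.0² + 0.1²) ≈ 1.0.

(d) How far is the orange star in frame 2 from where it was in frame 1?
3.7

The orange star moved from (6.2, 10.4) to (4.3, 7.2), a distance of √(1.9² + 3.2²) ≈ 3.7.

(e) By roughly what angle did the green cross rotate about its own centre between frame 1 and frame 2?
37° clockwise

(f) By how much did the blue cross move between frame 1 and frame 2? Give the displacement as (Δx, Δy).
(-2.3, -3.5)

The blue cross was at (3.1, 5.8) in frame 1 and (0.8, 2.3) in frame 2.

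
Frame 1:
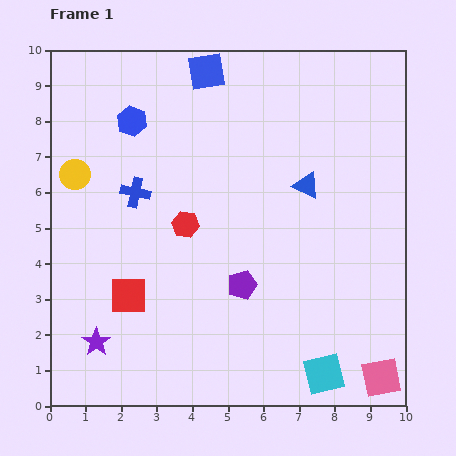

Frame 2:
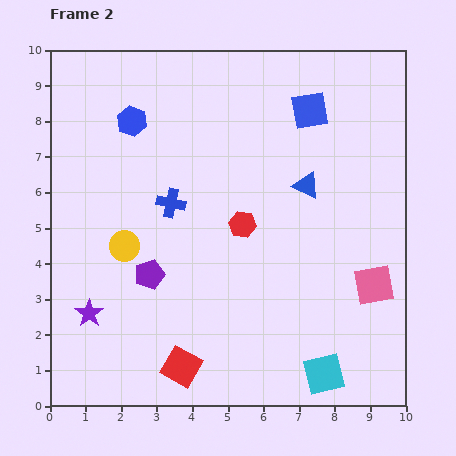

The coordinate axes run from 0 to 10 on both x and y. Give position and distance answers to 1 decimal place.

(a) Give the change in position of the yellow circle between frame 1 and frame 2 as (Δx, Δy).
(1.4, -2.0)

The yellow circle was at (0.7, 6.5) in frame 1 and (2.1, 4.5) in frame 2.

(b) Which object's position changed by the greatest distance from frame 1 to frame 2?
the blue square

(moved 3.1; next 2.6)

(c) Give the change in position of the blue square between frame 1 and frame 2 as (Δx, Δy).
(2.9, -1.1)

The blue square was at (4.4, 9.4) in frame 1 and (7.3, 8.3) in frame 2.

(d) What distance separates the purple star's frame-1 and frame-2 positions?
0.8

The purple star moved from (1.3, 1.8) to (1.1, 2.6), a distance of √(0.2² + 0.8²) ≈ 0.8.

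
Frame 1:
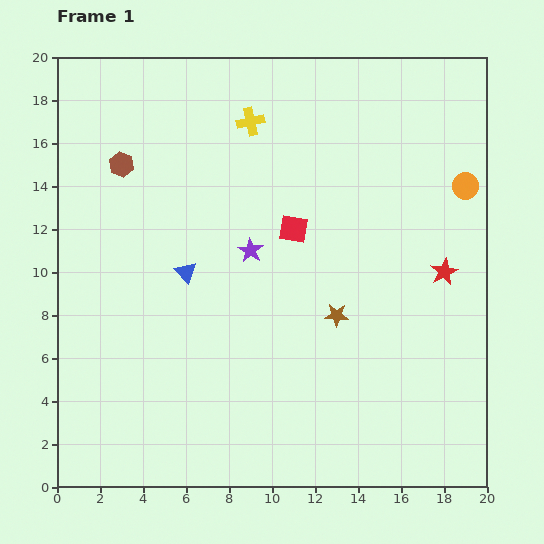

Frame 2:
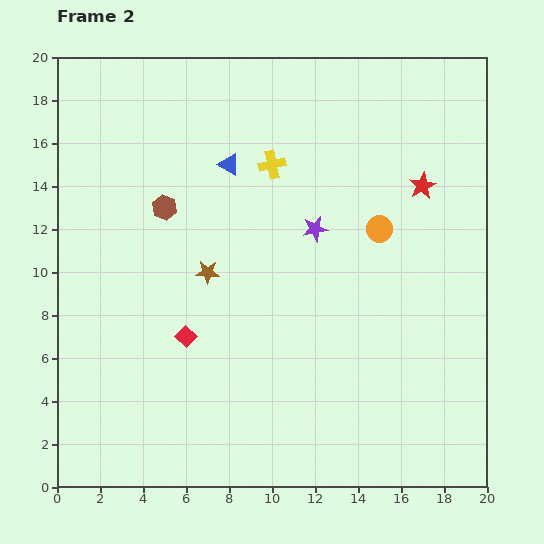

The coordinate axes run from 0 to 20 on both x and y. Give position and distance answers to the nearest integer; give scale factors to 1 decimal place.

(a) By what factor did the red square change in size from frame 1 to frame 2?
0.7×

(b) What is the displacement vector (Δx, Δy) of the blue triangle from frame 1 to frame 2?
(2, 5)

The blue triangle was at (6, 10) in frame 1 and (8, 15) in frame 2.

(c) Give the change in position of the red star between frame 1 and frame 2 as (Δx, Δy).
(-1, 4)

The red star was at (18, 10) in frame 1 and (17, 14) in frame 2.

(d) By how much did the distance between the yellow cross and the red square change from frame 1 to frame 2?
+4

Distance in frame 1: 5. Distance in frame 2: 9.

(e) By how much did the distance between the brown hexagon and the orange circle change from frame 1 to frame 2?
-6

Distance in frame 1: 16. Distance in frame 2: 10.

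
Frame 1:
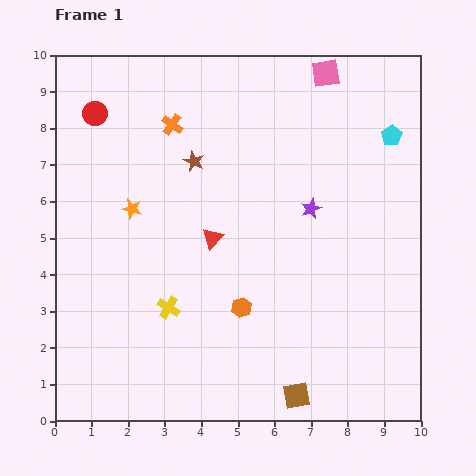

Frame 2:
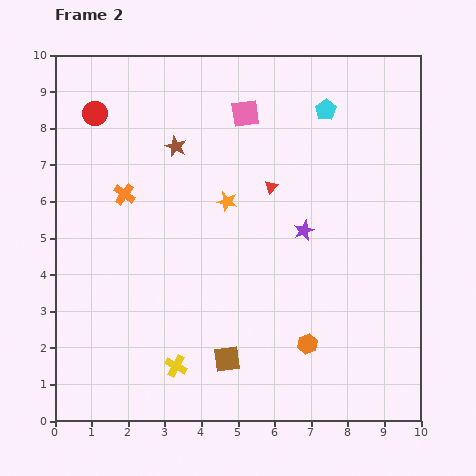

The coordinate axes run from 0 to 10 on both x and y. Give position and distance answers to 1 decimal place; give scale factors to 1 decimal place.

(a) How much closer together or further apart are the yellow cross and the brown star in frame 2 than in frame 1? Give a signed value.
+1.9

Distance in frame 1: 4.1. Distance in frame 2: 6.0.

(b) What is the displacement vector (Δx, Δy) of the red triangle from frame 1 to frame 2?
(1.6, 1.4)

The red triangle was at (4.3, 5.0) in frame 1 and (5.9, 6.4) in frame 2.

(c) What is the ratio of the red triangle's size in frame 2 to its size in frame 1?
0.6×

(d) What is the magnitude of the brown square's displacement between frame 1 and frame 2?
2.1

The brown square moved from (6.6, 0.7) to (4.7, 1.7), a distance of √(1.9² + 1.0²) ≈ 2.1.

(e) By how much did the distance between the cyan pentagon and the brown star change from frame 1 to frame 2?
-1.2

Distance in frame 1: 5.4. Distance in frame 2: 4.2.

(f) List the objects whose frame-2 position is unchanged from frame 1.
the red circle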